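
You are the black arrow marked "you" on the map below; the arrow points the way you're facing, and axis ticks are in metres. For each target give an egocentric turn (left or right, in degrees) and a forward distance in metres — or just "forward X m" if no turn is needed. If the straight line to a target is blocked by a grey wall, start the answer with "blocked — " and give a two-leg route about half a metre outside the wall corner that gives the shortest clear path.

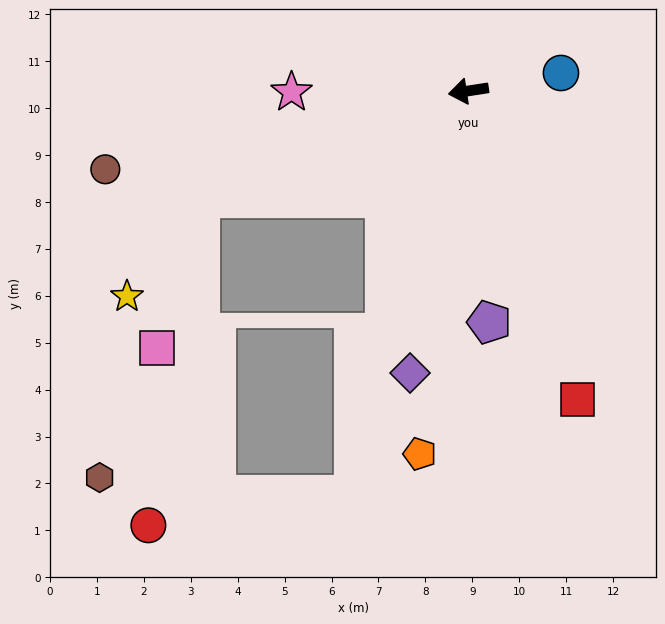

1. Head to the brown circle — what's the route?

turn left 3°, forward 7.9 m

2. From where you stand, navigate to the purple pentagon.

turn left 86°, forward 4.9 m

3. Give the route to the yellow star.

blocked — turn left 13°, forward 6.1 m, then turn left 32°, forward 2.6 m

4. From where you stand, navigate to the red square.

turn left 101°, forward 7.0 m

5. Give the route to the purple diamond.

turn left 70°, forward 6.1 m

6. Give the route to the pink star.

turn right 8°, forward 3.8 m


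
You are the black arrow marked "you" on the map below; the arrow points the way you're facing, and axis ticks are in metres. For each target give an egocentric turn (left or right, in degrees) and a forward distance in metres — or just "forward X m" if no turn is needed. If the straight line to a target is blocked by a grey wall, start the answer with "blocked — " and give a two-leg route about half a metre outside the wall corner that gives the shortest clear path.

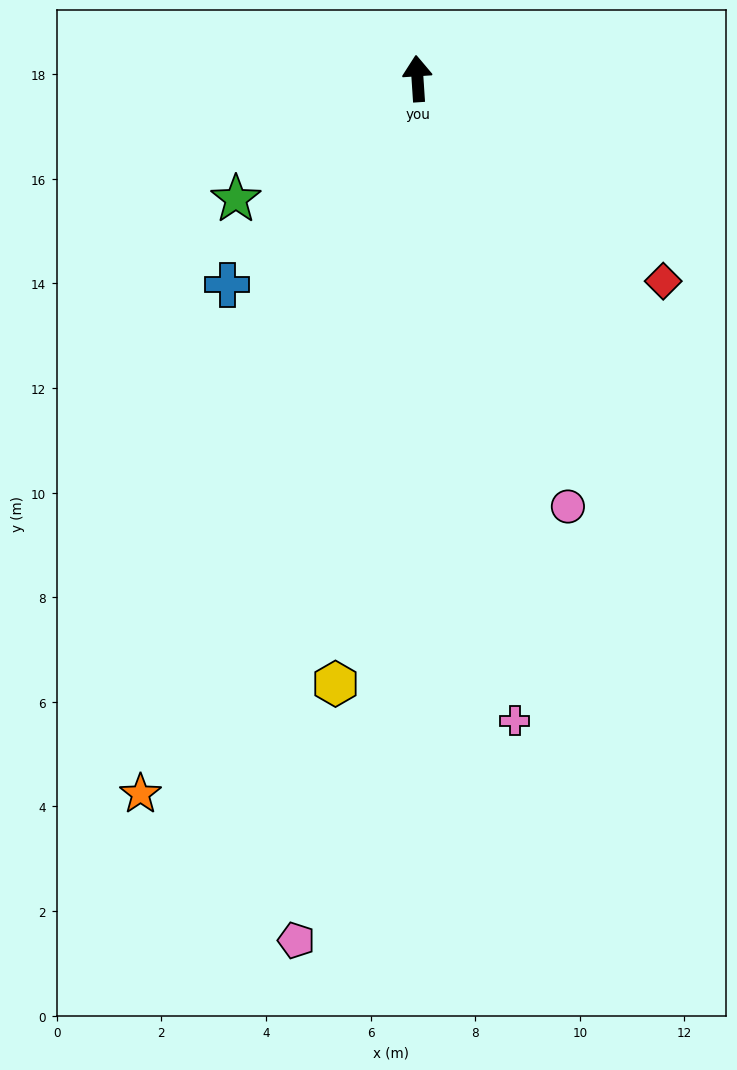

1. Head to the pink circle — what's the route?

turn right 164°, forward 8.7 m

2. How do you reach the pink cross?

turn right 175°, forward 12.4 m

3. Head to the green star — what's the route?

turn left 120°, forward 4.2 m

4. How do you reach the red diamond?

turn right 133°, forward 6.1 m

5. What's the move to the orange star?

turn left 155°, forward 14.7 m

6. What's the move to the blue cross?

turn left 133°, forward 5.4 m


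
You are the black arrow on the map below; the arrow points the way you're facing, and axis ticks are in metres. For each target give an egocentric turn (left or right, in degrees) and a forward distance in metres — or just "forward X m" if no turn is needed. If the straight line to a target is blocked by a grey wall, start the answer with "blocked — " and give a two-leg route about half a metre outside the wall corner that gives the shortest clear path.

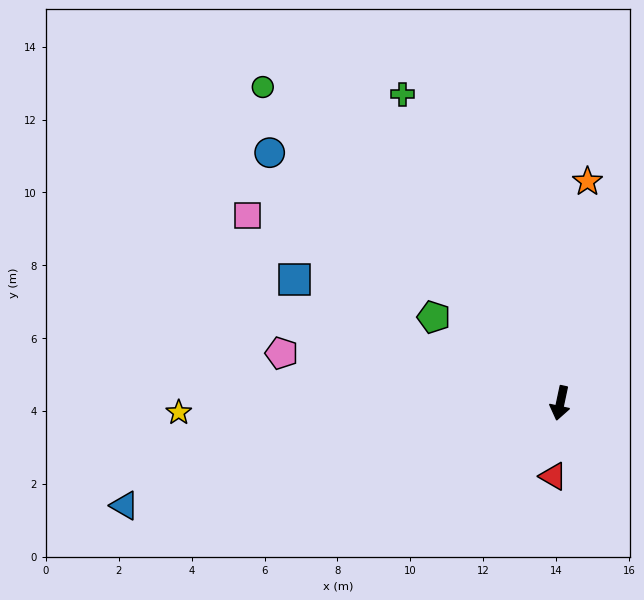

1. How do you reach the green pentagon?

turn right 112°, forward 4.2 m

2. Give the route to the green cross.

turn right 141°, forward 9.5 m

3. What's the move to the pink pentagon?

turn right 88°, forward 7.8 m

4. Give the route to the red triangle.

turn left 6°, forward 2.0 m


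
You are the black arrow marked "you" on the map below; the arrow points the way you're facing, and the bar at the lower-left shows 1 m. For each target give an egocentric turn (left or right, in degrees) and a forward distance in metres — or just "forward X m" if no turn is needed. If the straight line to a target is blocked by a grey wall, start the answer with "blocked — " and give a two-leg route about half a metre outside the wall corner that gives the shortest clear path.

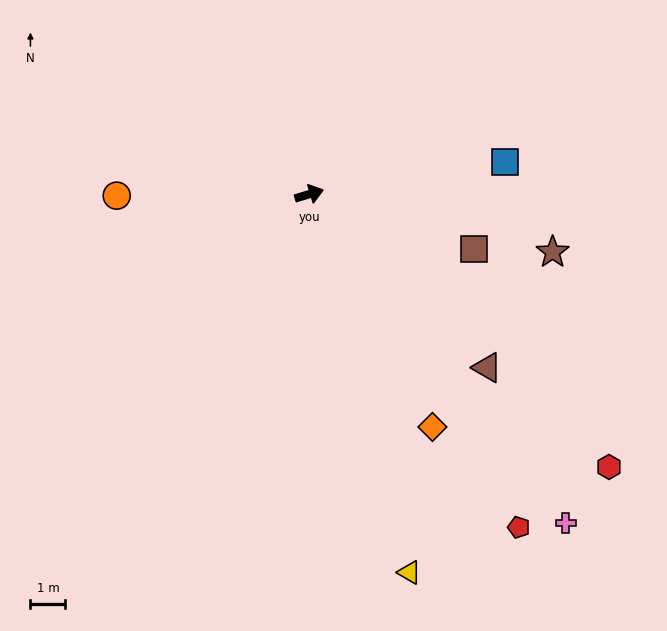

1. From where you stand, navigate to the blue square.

turn right 7°, forward 5.7 m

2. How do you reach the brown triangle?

turn right 61°, forward 7.1 m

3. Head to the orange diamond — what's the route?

turn right 79°, forward 7.5 m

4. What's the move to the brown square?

turn right 35°, forward 5.0 m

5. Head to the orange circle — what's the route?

turn left 164°, forward 5.5 m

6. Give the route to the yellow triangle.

turn right 92°, forward 11.2 m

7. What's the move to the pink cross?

turn right 69°, forward 11.9 m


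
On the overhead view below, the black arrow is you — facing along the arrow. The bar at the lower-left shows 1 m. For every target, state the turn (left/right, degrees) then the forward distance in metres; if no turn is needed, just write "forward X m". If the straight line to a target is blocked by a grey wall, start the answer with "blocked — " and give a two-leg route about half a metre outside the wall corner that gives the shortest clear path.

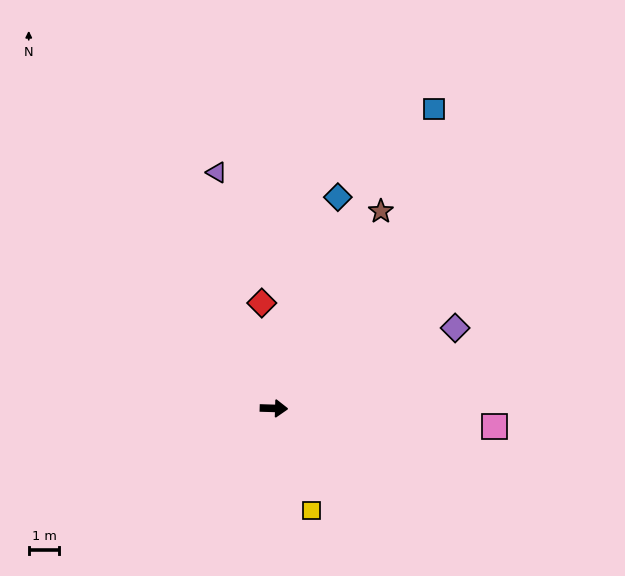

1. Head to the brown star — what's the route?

turn left 63°, forward 7.3 m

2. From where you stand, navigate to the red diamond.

turn left 98°, forward 3.5 m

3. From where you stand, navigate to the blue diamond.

turn left 75°, forward 7.2 m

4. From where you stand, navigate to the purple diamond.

turn left 26°, forward 6.5 m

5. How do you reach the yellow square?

turn right 68°, forward 3.5 m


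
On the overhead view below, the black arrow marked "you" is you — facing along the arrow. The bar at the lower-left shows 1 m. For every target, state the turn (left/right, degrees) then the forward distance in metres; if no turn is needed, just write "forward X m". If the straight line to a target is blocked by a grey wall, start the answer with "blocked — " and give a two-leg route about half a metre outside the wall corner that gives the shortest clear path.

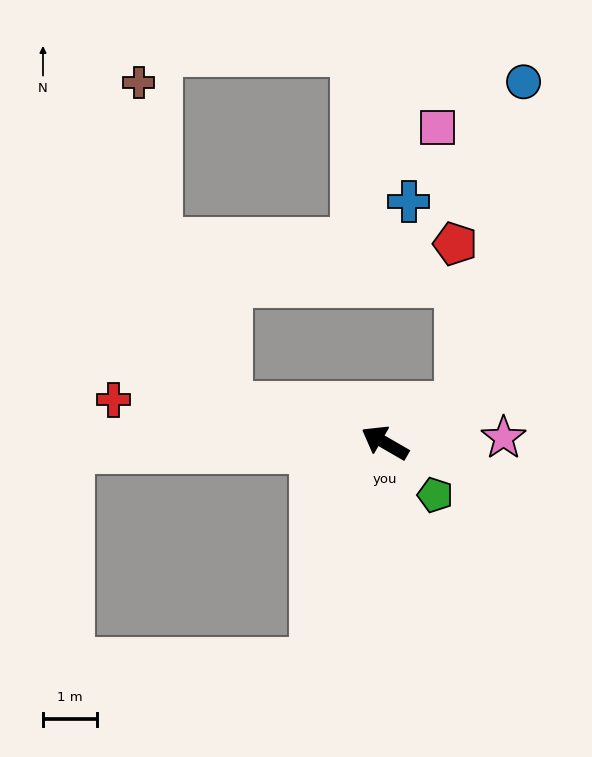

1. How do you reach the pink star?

turn right 148°, forward 2.2 m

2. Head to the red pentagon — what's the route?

blocked — turn right 122°, forward 1.5 m, then turn left 63°, forward 3.0 m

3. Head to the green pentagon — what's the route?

turn left 164°, forward 1.3 m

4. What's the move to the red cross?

turn left 21°, forward 5.1 m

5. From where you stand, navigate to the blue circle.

blocked — turn right 122°, forward 1.5 m, then turn left 50°, forward 6.1 m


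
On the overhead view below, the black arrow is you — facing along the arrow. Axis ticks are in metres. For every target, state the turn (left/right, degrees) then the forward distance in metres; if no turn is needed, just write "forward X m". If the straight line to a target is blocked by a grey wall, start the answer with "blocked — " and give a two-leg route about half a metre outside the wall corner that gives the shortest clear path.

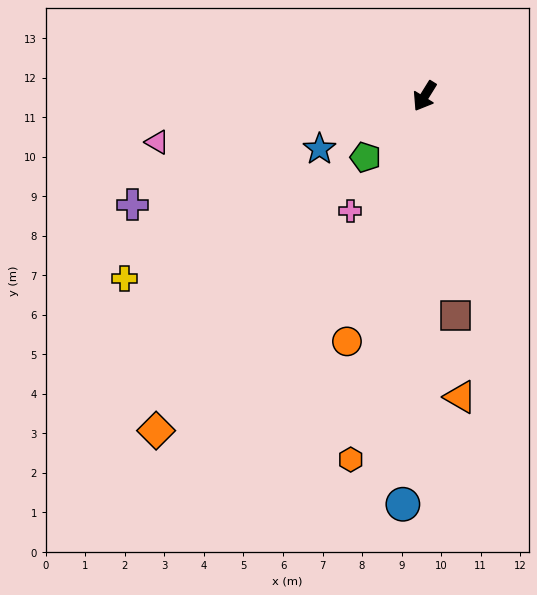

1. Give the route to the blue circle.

turn left 29°, forward 10.3 m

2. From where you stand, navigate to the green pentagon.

turn right 12°, forward 2.2 m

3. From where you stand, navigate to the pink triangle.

turn right 48°, forward 6.9 m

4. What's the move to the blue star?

turn right 31°, forward 3.0 m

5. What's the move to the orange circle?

turn left 14°, forward 6.5 m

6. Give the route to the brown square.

turn left 40°, forward 5.6 m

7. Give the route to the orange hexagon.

turn left 20°, forward 9.4 m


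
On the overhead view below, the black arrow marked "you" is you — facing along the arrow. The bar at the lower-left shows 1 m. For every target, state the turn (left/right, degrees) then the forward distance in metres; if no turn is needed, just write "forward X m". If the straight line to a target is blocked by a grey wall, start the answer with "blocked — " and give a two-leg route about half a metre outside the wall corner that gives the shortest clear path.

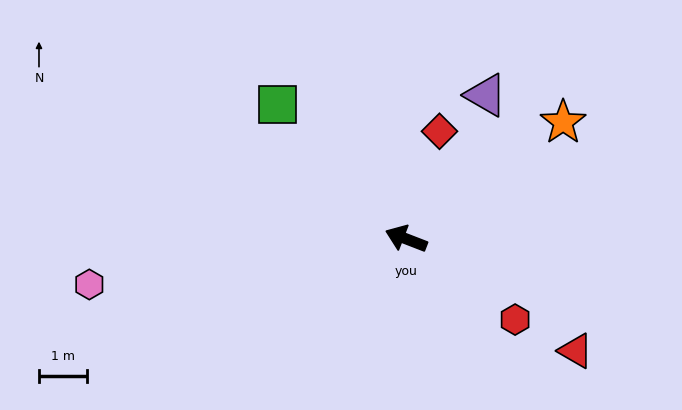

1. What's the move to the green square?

turn right 25°, forward 3.9 m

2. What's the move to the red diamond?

turn right 86°, forward 2.3 m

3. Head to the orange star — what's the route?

turn right 122°, forward 4.0 m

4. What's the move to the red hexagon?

turn left 165°, forward 2.8 m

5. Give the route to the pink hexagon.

turn left 29°, forward 6.6 m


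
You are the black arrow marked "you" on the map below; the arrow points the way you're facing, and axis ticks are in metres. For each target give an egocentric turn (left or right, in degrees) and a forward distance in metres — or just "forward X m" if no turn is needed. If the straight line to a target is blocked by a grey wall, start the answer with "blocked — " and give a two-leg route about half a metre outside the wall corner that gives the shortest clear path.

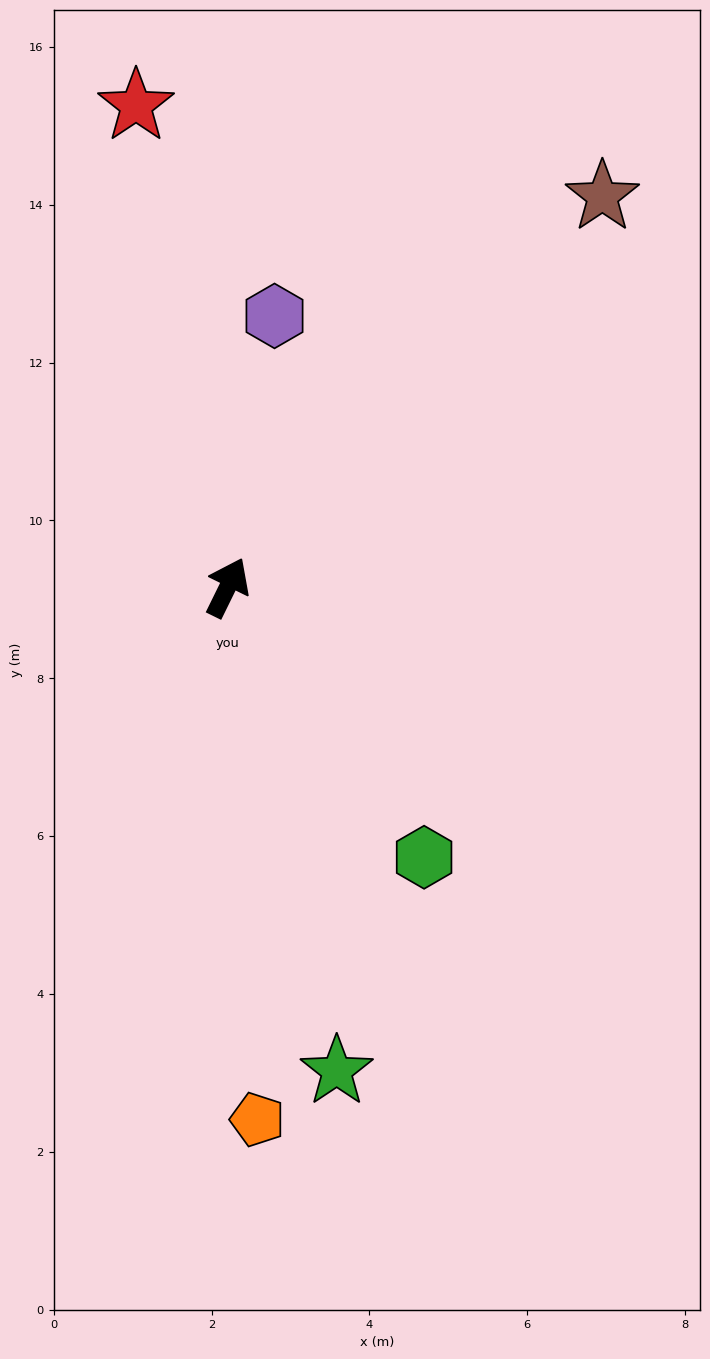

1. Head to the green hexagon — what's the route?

turn right 118°, forward 4.2 m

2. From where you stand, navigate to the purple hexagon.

turn left 16°, forward 3.5 m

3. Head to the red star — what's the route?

turn left 37°, forward 6.2 m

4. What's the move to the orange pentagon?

turn right 151°, forward 6.8 m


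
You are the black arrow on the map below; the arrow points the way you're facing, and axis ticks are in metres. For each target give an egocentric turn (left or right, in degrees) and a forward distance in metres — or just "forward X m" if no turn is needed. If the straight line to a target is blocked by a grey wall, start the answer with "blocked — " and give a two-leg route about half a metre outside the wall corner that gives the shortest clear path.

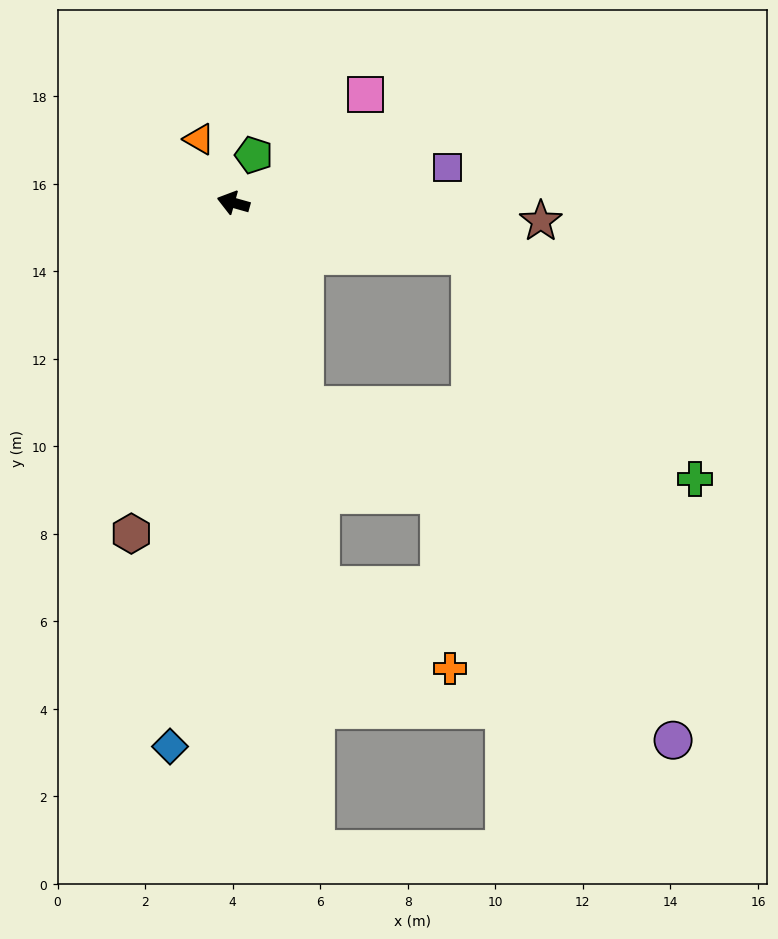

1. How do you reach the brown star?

turn right 168°, forward 7.0 m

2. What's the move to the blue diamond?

turn left 99°, forward 12.5 m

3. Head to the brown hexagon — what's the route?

turn left 89°, forward 7.9 m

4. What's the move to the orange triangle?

turn right 46°, forward 1.7 m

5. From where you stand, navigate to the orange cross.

blocked — turn left 119°, forward 9.0 m, then turn left 44°, forward 3.5 m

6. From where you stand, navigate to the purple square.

turn right 155°, forward 5.0 m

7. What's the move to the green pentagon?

turn right 97°, forward 1.2 m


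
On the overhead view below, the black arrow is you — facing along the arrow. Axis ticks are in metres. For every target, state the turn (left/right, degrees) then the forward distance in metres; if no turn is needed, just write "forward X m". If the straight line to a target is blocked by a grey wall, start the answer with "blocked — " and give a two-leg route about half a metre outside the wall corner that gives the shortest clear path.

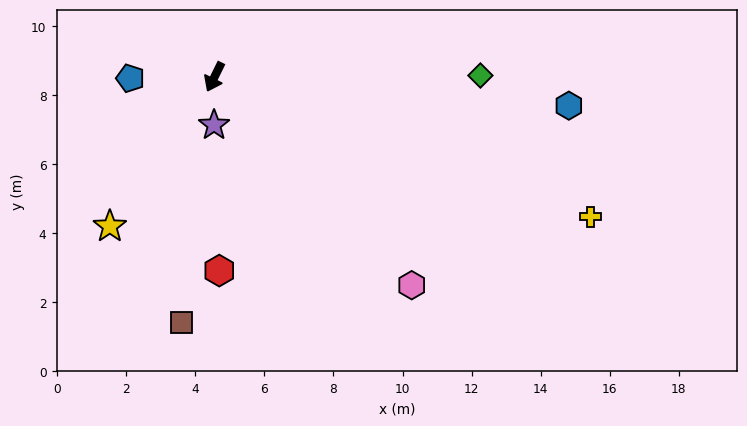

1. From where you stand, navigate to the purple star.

turn left 26°, forward 1.4 m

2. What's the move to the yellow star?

turn right 9°, forward 5.3 m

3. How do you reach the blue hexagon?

turn left 112°, forward 10.3 m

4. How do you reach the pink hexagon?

turn left 70°, forward 8.3 m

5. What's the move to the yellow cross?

turn left 96°, forward 11.6 m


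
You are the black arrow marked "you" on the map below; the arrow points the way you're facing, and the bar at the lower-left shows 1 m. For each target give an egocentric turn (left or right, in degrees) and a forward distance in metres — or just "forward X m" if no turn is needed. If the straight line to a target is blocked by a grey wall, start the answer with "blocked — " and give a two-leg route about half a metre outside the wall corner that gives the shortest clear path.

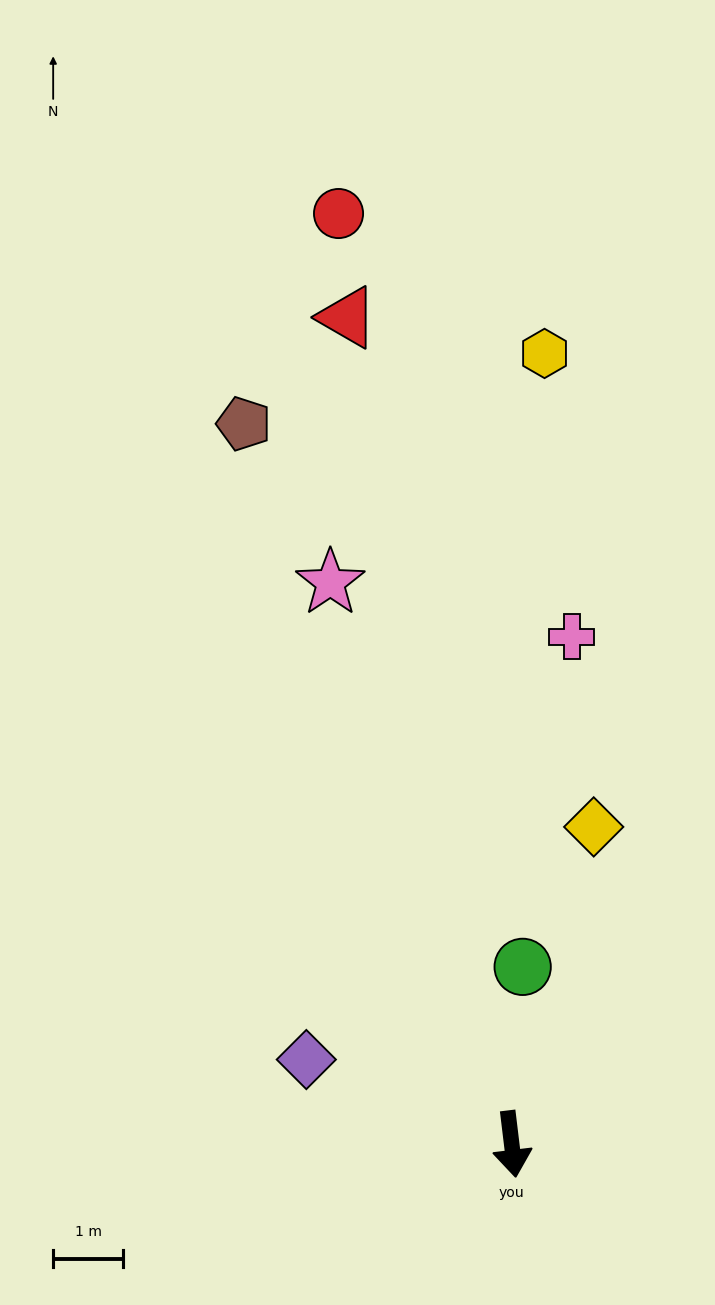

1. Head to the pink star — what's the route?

turn right 169°, forward 8.4 m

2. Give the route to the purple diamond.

turn right 119°, forward 3.2 m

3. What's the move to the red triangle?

turn right 176°, forward 12.0 m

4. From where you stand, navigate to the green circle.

turn left 170°, forward 2.5 m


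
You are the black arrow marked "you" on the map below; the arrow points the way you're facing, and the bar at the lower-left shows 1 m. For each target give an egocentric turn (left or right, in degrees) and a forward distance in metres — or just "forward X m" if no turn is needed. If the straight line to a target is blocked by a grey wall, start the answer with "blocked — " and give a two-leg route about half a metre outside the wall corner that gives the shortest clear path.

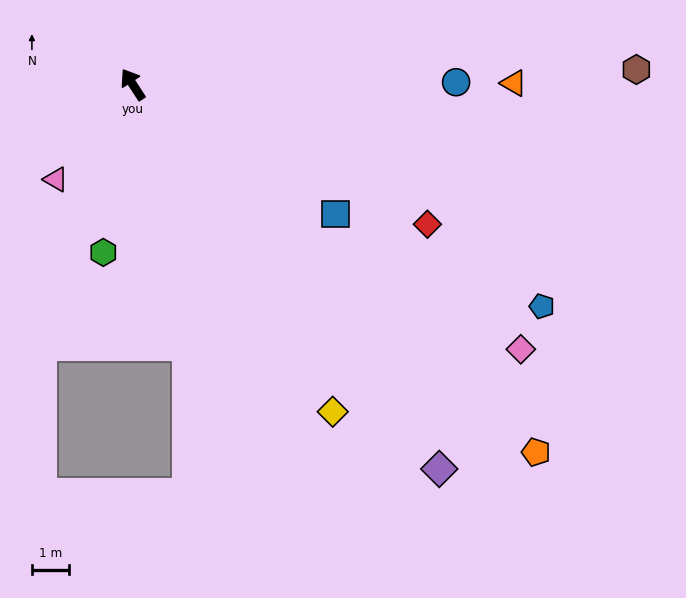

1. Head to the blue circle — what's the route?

turn right 123°, forward 8.7 m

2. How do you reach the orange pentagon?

turn right 165°, forward 14.6 m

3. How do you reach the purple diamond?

turn right 174°, forward 13.2 m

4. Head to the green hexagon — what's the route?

turn left 137°, forward 4.6 m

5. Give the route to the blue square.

turn right 156°, forward 6.5 m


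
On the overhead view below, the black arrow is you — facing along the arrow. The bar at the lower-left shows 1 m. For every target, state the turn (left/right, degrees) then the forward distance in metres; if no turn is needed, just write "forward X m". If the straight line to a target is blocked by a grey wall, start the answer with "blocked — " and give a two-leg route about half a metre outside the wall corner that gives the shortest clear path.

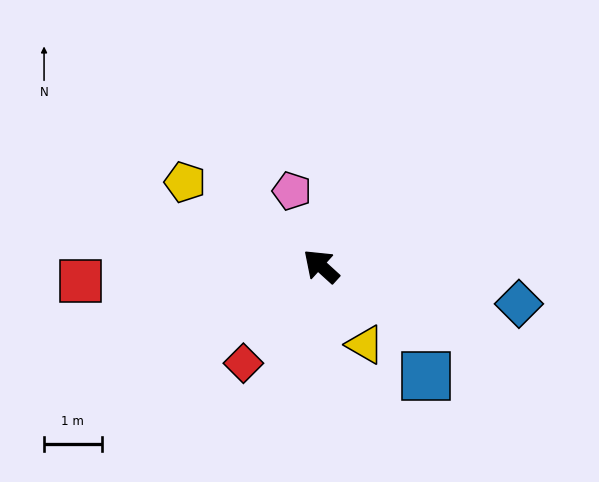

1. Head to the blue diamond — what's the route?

turn right 149°, forward 3.5 m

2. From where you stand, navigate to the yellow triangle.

turn left 162°, forward 1.6 m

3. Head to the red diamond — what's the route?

turn left 94°, forward 2.2 m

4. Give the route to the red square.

turn left 46°, forward 4.2 m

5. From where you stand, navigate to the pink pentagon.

turn right 27°, forward 1.4 m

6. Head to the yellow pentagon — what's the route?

turn left 11°, forward 2.8 m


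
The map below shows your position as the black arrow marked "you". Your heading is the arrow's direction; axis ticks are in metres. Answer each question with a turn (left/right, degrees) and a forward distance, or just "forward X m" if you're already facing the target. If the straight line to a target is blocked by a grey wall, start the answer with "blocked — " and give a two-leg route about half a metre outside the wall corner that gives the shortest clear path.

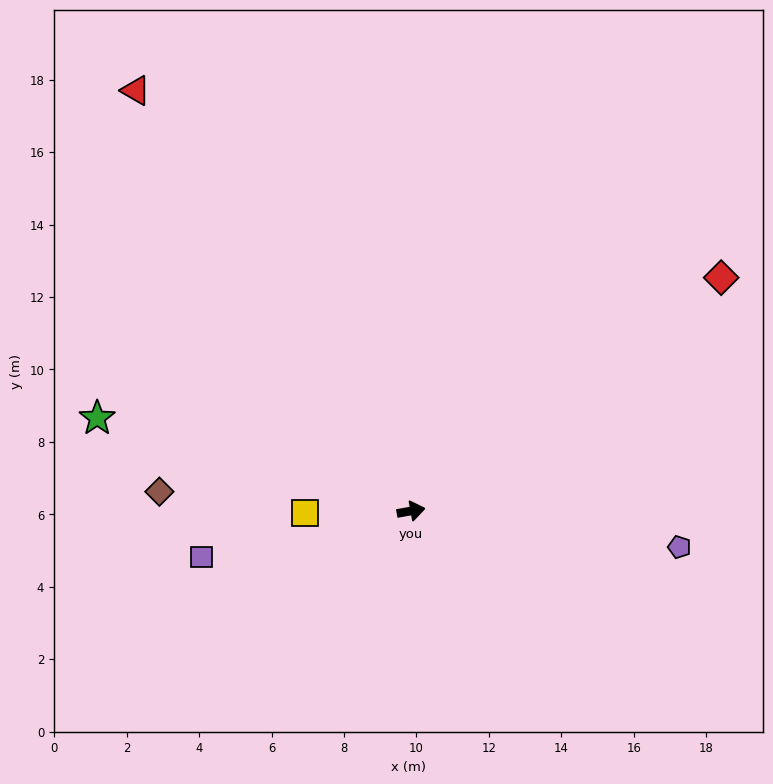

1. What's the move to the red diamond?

turn left 27°, forward 10.7 m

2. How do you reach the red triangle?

turn left 113°, forward 13.9 m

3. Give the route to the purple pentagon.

turn right 18°, forward 7.5 m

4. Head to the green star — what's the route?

turn left 153°, forward 9.0 m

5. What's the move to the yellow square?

turn left 171°, forward 2.9 m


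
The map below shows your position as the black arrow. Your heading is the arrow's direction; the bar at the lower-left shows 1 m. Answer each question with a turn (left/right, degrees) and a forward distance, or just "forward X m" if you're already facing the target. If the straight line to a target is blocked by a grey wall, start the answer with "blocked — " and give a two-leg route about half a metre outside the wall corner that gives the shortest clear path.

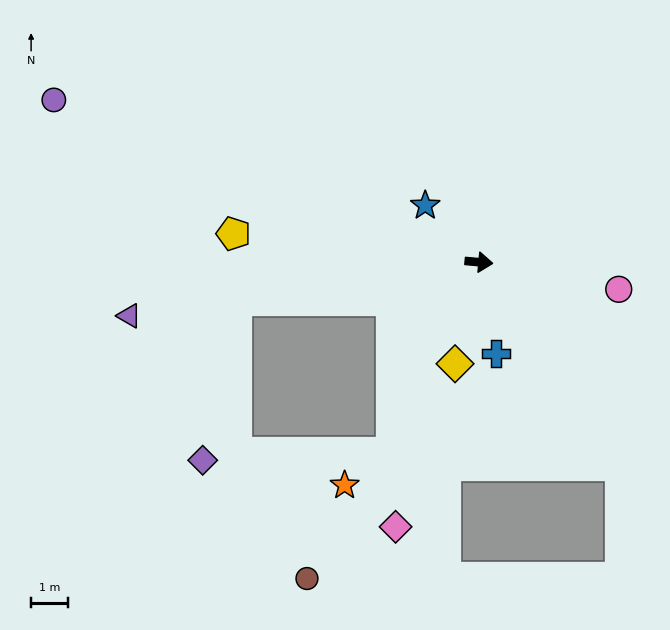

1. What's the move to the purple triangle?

turn right 166°, forward 9.6 m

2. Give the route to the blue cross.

turn right 74°, forward 2.5 m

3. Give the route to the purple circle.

turn left 164°, forward 12.3 m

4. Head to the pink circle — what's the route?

turn right 6°, forward 3.8 m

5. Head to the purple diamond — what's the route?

blocked — turn right 166°, forward 6.6 m, then turn left 69°, forward 4.4 m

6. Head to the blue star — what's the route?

turn left 139°, forward 2.1 m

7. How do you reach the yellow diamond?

turn right 98°, forward 2.8 m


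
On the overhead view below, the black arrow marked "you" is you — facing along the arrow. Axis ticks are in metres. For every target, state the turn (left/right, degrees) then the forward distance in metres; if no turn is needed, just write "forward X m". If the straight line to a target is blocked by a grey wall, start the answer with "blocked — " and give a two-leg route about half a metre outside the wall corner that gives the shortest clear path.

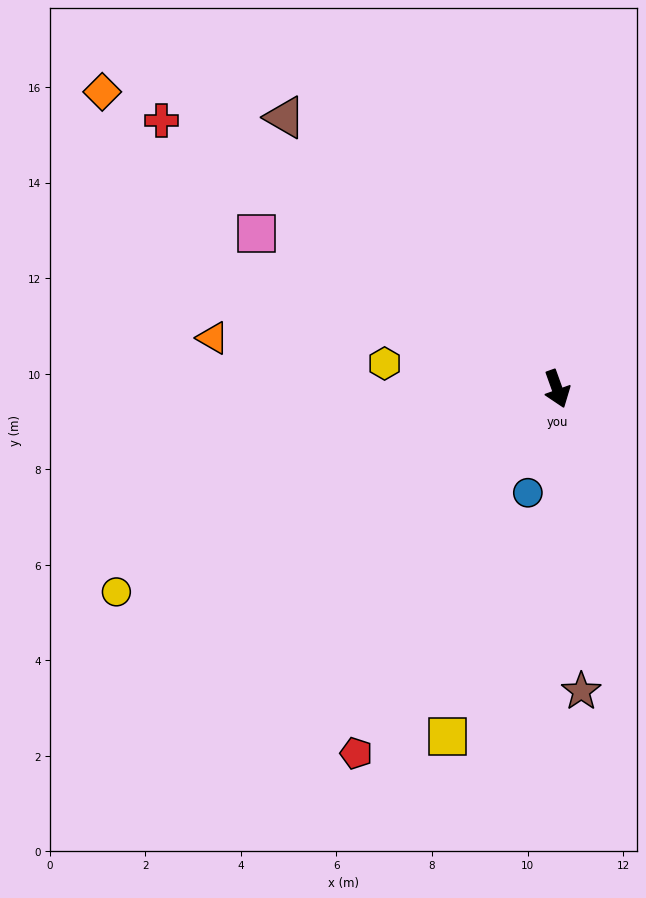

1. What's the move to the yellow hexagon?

turn right 118°, forward 3.6 m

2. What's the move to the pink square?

turn right 137°, forward 7.1 m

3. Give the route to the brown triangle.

turn right 155°, forward 8.0 m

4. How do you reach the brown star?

turn right 15°, forward 6.3 m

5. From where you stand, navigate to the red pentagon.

turn right 49°, forward 8.7 m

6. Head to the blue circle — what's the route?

turn right 35°, forward 2.3 m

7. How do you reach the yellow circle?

turn right 85°, forward 10.2 m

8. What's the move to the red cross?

turn right 144°, forward 10.0 m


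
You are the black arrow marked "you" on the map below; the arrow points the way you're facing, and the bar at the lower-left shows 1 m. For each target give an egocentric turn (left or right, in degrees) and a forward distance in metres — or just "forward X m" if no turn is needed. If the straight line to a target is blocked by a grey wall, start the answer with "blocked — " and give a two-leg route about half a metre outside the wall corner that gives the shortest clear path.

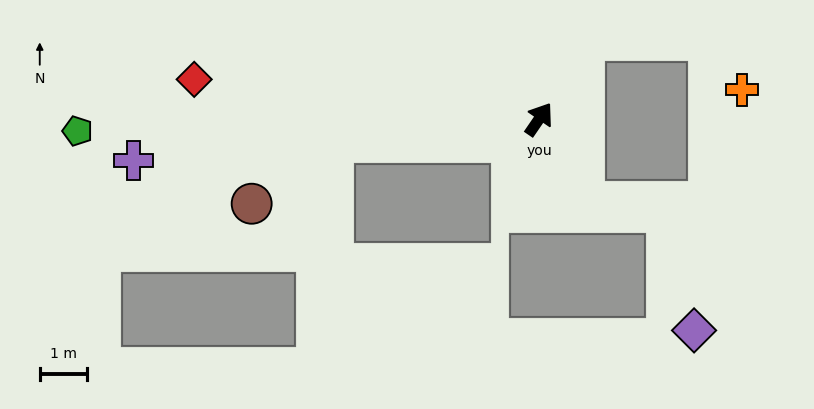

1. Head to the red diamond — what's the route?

turn left 118°, forward 7.3 m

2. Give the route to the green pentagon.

turn left 126°, forward 9.7 m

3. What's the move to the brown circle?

blocked — turn left 131°, forward 4.3 m, then turn left 30°, forward 2.1 m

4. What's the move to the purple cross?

turn left 130°, forward 8.6 m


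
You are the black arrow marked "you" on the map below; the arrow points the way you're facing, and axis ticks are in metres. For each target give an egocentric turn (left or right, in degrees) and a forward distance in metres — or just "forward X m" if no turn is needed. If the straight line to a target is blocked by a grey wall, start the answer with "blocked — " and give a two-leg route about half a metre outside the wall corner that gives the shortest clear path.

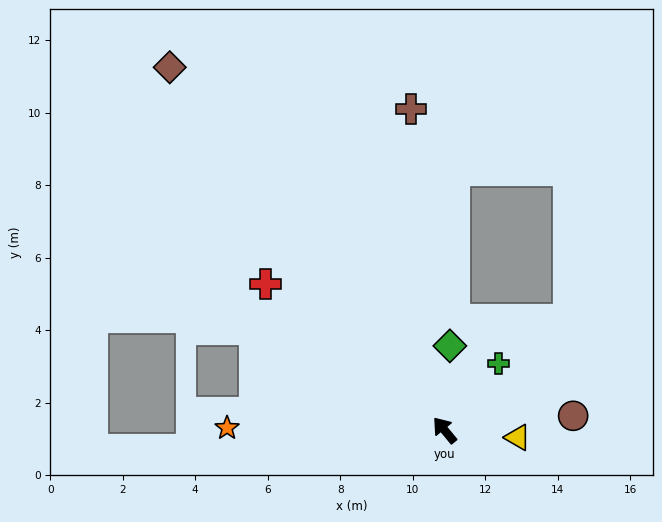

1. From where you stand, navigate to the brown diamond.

turn right 2°, forward 12.6 m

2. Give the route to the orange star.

turn left 50°, forward 6.0 m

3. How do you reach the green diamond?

turn right 43°, forward 2.3 m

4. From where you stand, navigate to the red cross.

turn left 11°, forward 6.4 m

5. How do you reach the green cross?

turn right 79°, forward 2.4 m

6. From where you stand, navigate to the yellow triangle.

turn right 135°, forward 2.0 m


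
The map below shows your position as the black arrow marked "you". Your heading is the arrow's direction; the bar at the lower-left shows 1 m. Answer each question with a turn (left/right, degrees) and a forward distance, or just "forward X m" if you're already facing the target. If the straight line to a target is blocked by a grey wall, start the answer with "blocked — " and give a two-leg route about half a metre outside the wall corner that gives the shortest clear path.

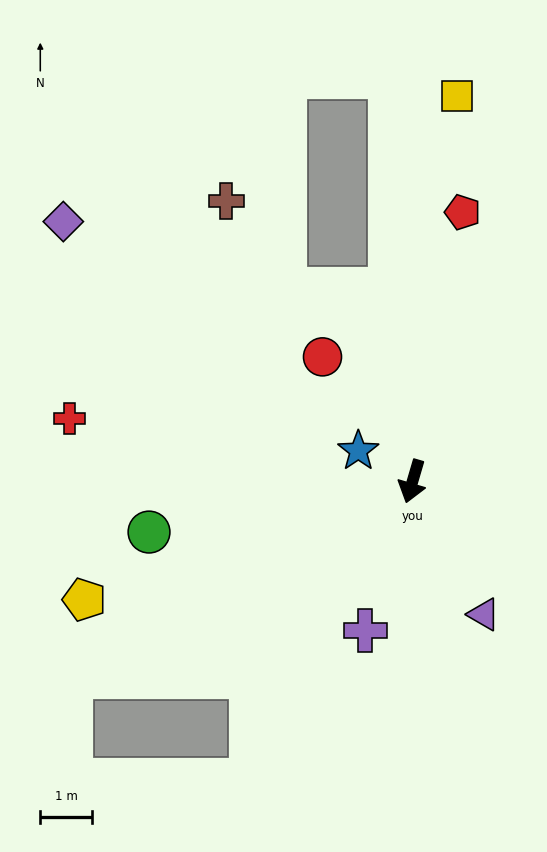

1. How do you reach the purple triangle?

turn left 45°, forward 2.9 m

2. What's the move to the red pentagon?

turn right 174°, forward 5.3 m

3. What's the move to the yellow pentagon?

turn right 54°, forward 6.8 m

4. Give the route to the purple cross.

forward 3.0 m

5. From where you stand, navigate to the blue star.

turn right 103°, forward 1.2 m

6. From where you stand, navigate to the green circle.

turn right 63°, forward 5.2 m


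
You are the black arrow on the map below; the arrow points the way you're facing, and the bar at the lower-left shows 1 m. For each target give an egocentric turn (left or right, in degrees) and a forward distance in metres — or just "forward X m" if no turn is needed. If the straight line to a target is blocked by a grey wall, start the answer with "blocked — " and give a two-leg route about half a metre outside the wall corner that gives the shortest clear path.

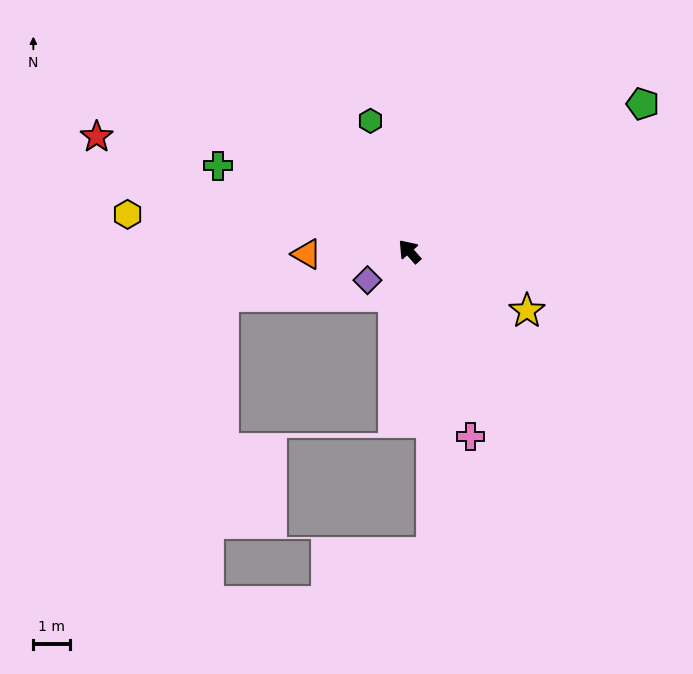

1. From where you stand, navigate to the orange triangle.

turn left 50°, forward 2.8 m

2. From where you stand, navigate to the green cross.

turn left 24°, forward 5.7 m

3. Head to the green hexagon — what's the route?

turn right 25°, forward 3.7 m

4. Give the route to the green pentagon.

turn right 99°, forward 7.5 m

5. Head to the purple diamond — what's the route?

turn left 83°, forward 1.4 m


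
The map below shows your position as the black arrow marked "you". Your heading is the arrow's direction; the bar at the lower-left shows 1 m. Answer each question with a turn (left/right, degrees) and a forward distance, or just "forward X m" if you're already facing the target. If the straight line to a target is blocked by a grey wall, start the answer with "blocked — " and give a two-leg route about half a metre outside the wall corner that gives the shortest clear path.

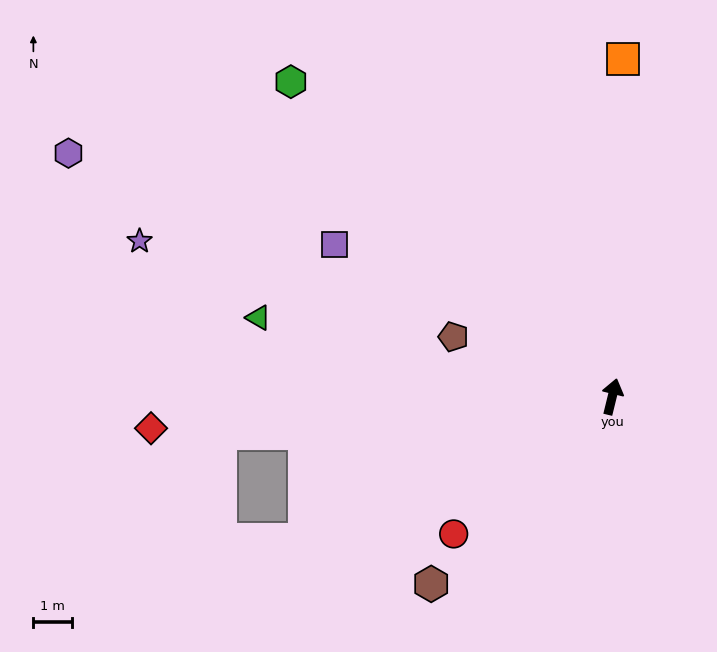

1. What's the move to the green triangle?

turn left 91°, forward 9.4 m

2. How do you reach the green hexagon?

turn left 59°, forward 11.7 m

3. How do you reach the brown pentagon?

turn left 83°, forward 4.4 m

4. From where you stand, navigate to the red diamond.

turn left 108°, forward 12.0 m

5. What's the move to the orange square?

turn left 12°, forward 8.8 m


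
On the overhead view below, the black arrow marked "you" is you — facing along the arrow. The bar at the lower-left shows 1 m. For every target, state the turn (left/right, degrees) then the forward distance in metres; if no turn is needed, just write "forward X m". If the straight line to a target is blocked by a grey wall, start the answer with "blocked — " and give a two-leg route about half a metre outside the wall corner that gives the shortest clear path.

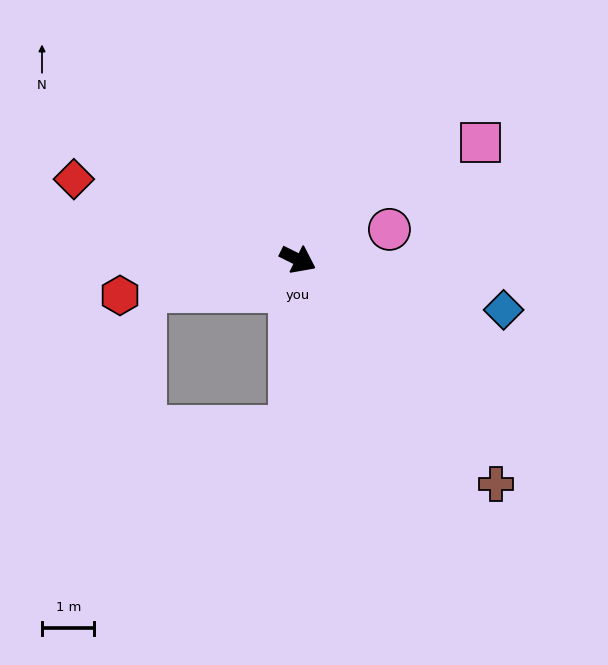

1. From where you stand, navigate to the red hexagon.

turn right 142°, forward 3.5 m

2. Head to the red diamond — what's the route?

turn right 173°, forward 4.5 m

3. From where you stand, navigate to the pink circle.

turn left 45°, forward 1.8 m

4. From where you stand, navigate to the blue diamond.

turn left 13°, forward 4.0 m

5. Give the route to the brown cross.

turn right 22°, forward 5.7 m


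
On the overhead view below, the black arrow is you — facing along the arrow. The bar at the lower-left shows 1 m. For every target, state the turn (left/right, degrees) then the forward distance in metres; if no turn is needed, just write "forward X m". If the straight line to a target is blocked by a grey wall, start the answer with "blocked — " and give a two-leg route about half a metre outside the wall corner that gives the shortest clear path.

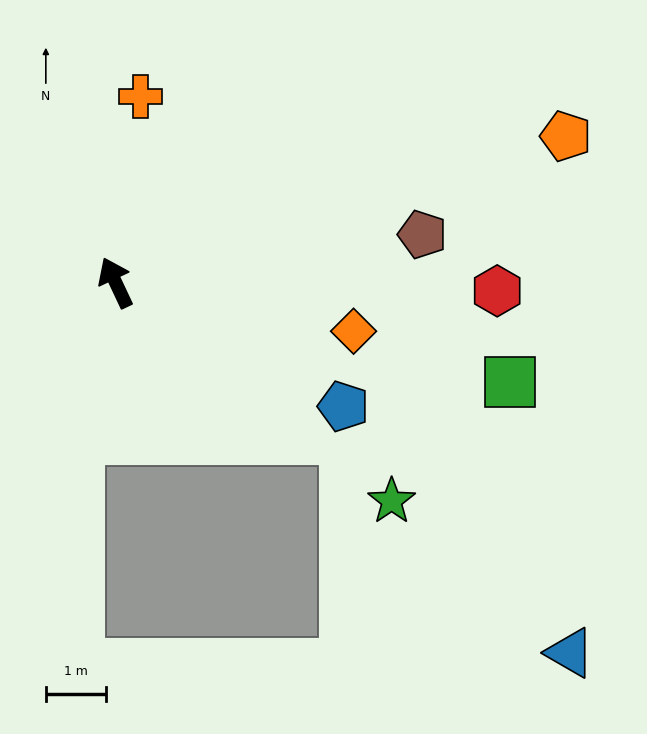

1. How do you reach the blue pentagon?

turn right 144°, forward 4.3 m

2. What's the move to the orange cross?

turn right 33°, forward 3.1 m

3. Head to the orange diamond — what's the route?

turn right 127°, forward 4.1 m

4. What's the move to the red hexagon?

turn right 116°, forward 6.4 m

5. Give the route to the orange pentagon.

turn right 97°, forward 7.9 m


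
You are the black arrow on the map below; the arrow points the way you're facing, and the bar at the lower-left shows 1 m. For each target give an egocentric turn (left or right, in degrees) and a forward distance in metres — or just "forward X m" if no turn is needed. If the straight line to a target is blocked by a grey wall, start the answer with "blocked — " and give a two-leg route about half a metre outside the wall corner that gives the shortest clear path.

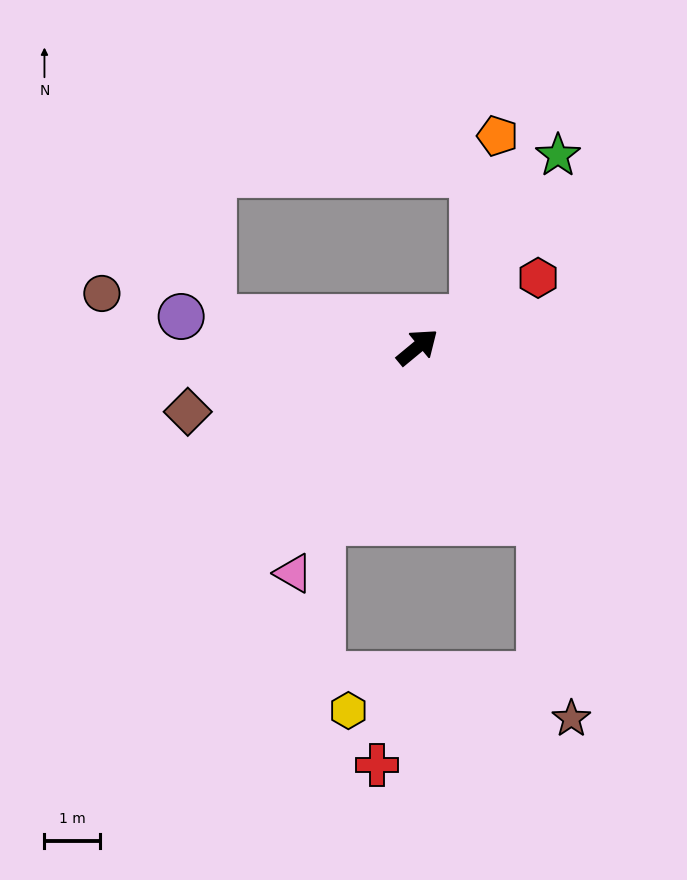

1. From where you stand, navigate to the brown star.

blocked — turn right 95°, forward 3.8 m, then turn right 26°, forward 3.6 m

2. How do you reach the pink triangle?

turn right 158°, forward 4.6 m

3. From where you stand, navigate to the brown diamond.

turn left 156°, forward 4.3 m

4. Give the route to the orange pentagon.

blocked — turn right 12°, forward 1.1 m, then turn left 55°, forward 3.3 m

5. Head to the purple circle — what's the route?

turn left 133°, forward 4.3 m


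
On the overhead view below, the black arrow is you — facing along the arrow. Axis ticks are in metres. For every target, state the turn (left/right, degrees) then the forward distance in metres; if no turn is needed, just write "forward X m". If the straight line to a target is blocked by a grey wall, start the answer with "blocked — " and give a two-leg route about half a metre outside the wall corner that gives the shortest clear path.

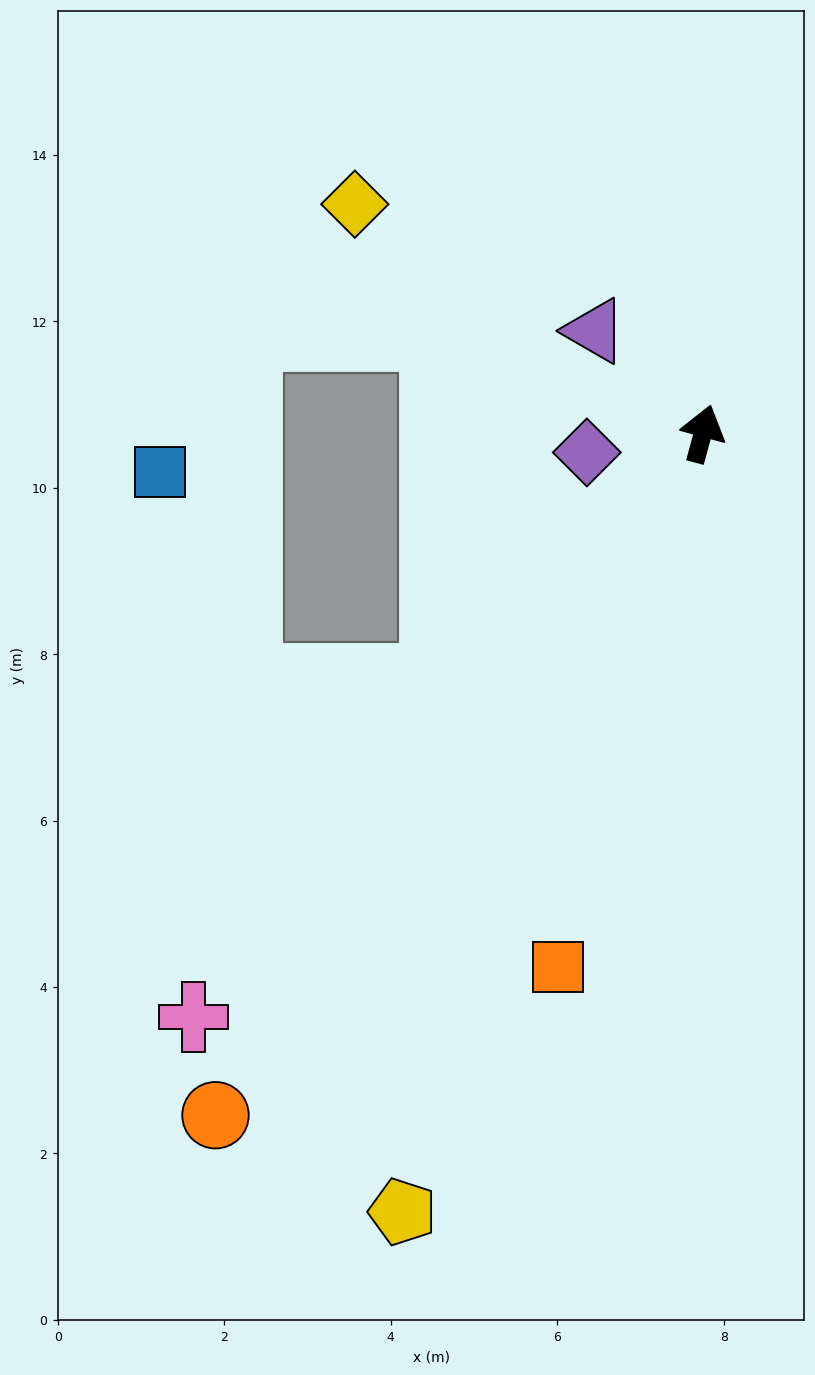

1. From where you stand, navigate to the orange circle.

turn left 160°, forward 10.1 m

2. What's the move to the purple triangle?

turn left 62°, forward 1.8 m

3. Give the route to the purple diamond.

turn left 114°, forward 1.4 m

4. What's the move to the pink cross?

turn left 154°, forward 9.3 m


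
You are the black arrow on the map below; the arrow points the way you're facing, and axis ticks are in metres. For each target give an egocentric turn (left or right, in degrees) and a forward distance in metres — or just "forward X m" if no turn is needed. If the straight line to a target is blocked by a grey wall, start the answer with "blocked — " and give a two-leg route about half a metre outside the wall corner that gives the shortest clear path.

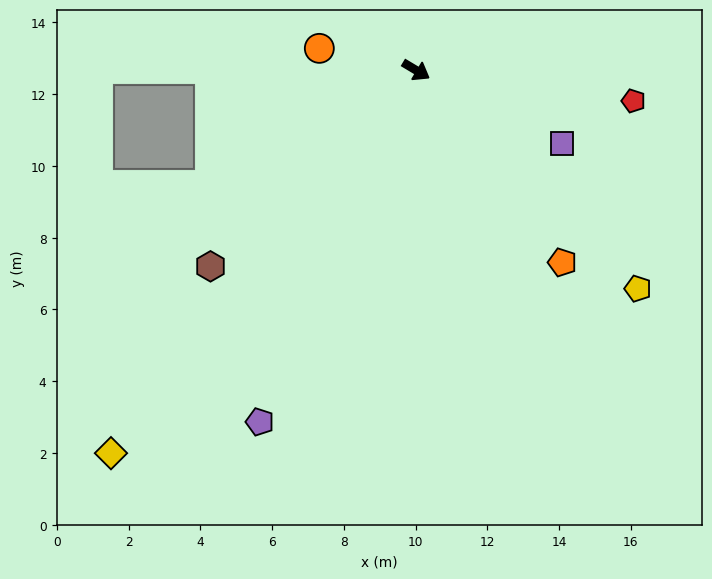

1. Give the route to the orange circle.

turn right 162°, forward 2.8 m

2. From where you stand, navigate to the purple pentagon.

turn right 83°, forward 10.7 m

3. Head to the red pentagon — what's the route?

turn left 23°, forward 6.1 m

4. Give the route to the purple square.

turn left 4°, forward 4.6 m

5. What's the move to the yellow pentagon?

turn right 14°, forward 8.7 m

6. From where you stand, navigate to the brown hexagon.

turn right 106°, forward 7.9 m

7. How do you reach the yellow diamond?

turn right 98°, forward 13.7 m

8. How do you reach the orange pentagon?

turn right 22°, forward 6.7 m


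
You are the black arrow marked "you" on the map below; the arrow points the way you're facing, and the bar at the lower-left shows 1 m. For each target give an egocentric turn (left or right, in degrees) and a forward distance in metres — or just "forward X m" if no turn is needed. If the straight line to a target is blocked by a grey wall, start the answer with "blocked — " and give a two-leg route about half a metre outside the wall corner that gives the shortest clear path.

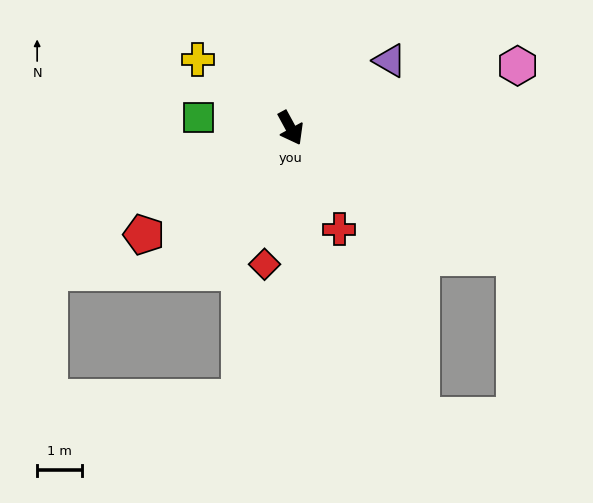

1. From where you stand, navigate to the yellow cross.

turn right 155°, forward 2.6 m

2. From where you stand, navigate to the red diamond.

turn right 39°, forward 3.1 m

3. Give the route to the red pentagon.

turn right 83°, forward 4.0 m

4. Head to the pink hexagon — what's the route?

turn left 77°, forward 5.3 m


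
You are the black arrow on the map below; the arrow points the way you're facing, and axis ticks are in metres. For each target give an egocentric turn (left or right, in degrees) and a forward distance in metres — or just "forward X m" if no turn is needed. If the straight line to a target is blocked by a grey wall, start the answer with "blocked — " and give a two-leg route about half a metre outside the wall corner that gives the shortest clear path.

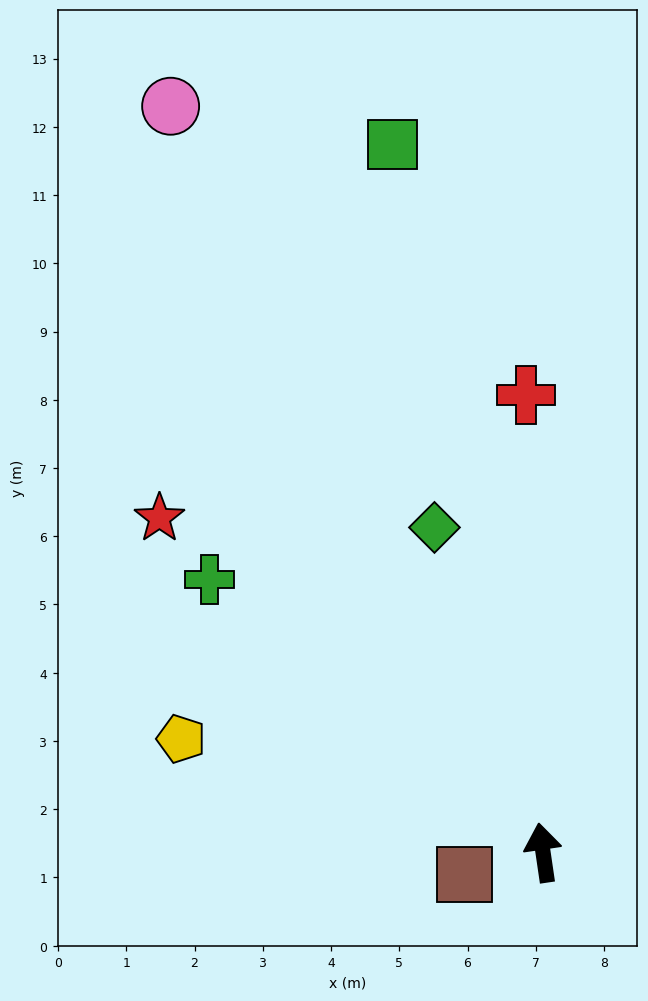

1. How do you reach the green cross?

turn left 42°, forward 6.3 m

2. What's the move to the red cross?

turn right 6°, forward 6.7 m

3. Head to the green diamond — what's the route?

turn left 10°, forward 5.0 m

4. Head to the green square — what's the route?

turn left 4°, forward 10.6 m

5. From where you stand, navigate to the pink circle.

turn left 18°, forward 12.2 m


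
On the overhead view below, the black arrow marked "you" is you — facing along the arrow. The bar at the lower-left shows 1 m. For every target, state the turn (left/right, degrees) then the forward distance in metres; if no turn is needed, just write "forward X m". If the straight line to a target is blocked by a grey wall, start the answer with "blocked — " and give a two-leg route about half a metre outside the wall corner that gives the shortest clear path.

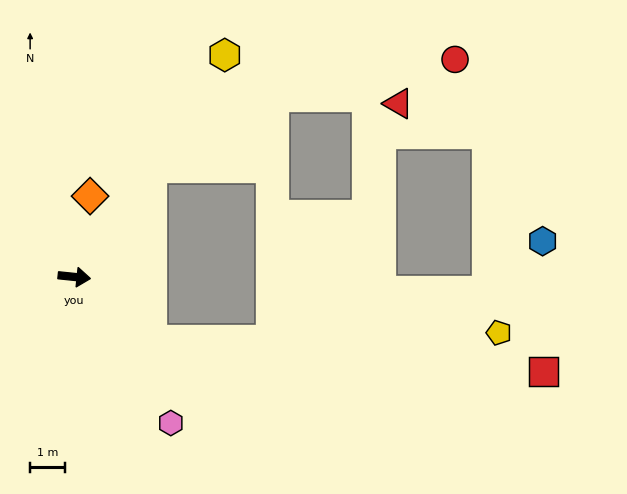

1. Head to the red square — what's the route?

blocked — turn right 33°, forward 2.8 m, then turn left 34°, forward 11.1 m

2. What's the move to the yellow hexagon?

turn left 62°, forward 7.6 m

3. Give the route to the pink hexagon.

turn right 51°, forward 5.0 m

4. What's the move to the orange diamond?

turn left 85°, forward 2.3 m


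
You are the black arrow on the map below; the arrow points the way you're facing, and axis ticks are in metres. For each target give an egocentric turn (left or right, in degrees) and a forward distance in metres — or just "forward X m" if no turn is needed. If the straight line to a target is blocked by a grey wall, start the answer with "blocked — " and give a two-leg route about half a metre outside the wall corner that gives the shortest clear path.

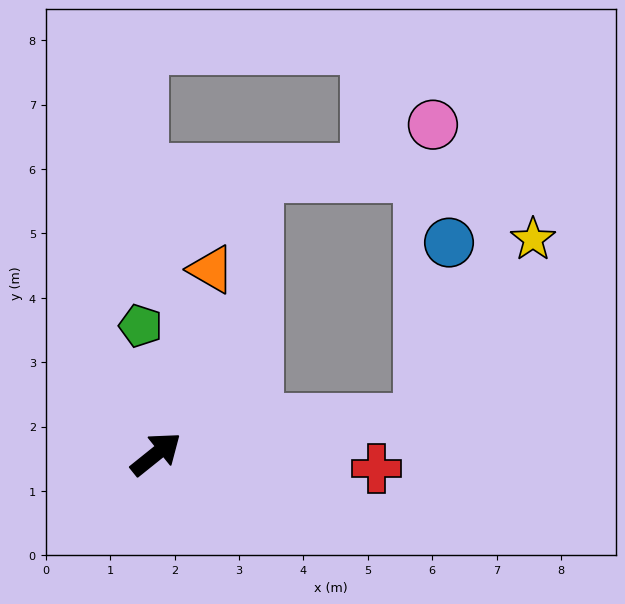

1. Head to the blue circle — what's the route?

blocked — turn right 32°, forward 4.1 m, then turn left 74°, forward 2.8 m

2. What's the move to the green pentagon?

turn left 58°, forward 2.0 m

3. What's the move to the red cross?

turn right 43°, forward 3.4 m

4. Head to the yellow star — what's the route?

blocked — turn right 32°, forward 4.1 m, then turn left 51°, forward 3.3 m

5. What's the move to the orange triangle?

turn left 35°, forward 3.0 m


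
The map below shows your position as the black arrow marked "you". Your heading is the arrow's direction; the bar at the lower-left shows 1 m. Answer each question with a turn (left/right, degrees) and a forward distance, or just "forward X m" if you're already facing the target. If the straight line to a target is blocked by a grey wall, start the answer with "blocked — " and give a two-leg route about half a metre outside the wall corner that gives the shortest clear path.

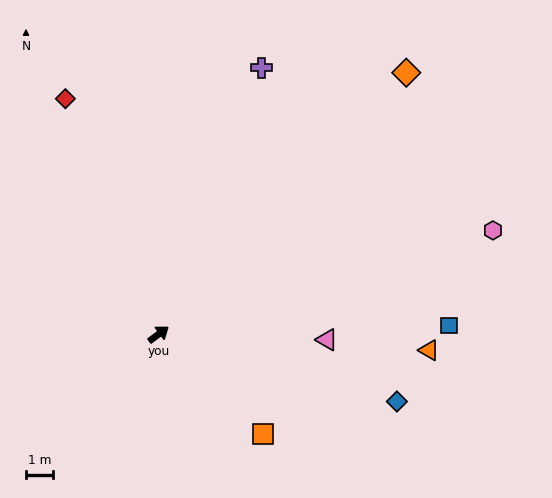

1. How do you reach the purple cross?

turn left 32°, forward 10.5 m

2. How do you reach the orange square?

turn right 81°, forward 5.3 m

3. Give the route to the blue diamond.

turn right 52°, forward 9.1 m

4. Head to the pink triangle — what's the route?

turn right 39°, forward 6.2 m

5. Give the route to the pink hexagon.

turn right 19°, forward 12.9 m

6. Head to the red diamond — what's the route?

turn left 75°, forward 9.3 m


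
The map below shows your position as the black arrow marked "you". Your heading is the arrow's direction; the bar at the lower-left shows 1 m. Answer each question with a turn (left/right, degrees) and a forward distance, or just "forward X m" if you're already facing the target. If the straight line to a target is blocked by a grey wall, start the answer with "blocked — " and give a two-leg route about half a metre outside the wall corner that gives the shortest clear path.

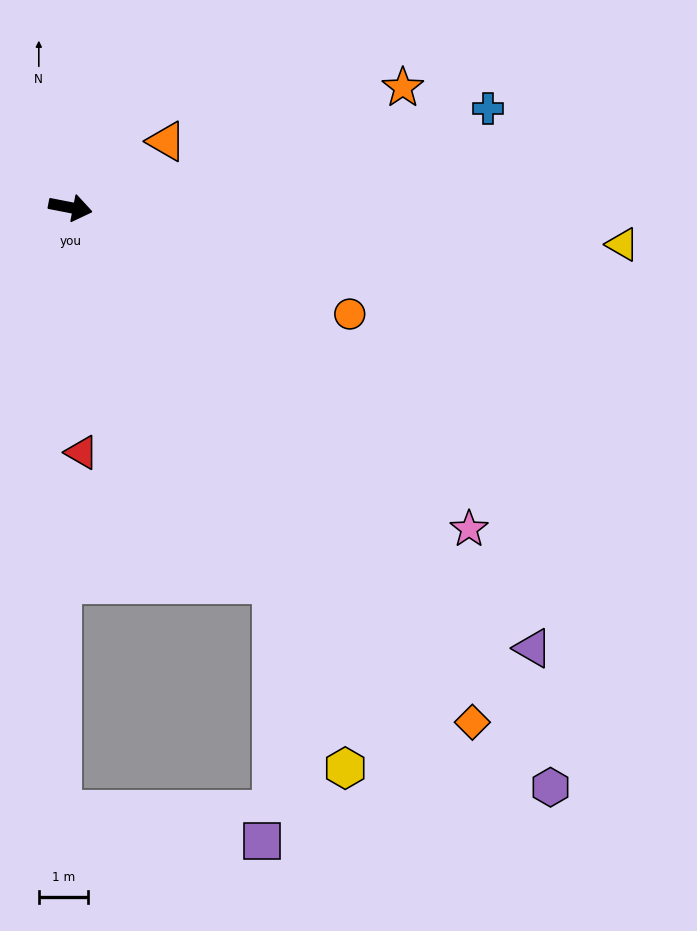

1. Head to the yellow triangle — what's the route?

turn left 7°, forward 11.4 m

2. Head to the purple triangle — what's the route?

turn right 33°, forward 13.1 m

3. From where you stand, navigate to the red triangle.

turn right 76°, forward 5.0 m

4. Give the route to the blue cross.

turn left 24°, forward 8.8 m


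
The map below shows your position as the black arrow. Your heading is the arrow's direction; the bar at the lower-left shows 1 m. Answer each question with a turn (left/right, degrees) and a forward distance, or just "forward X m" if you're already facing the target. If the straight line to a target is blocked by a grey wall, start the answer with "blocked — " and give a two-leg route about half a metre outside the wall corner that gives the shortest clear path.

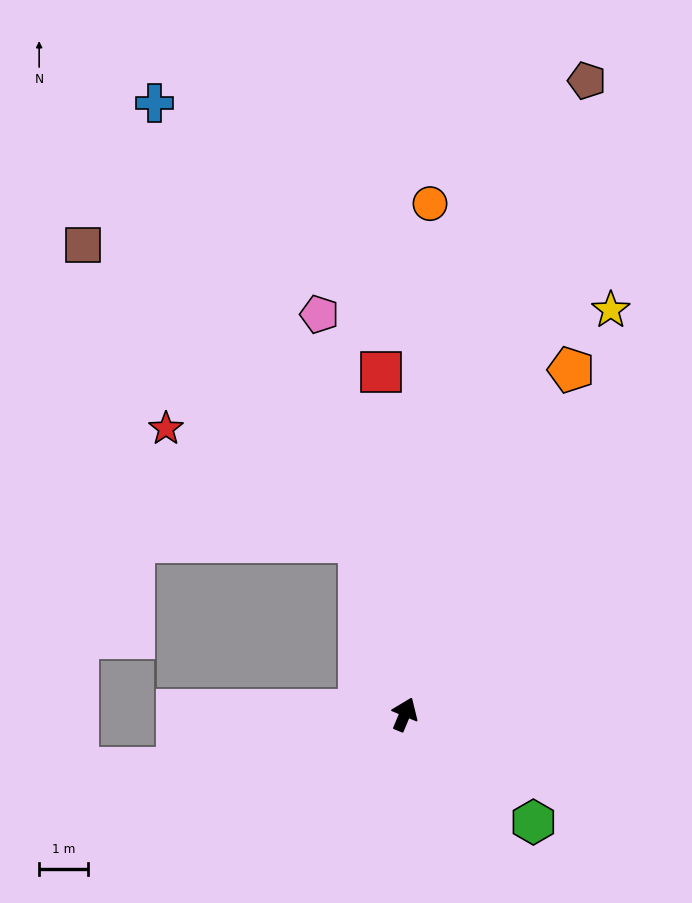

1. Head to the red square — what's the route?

turn left 27°, forward 7.0 m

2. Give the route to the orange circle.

turn left 20°, forward 10.4 m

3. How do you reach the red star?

blocked — turn left 38°, forward 3.6 m, then turn left 44°, forward 4.6 m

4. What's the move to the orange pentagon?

turn right 3°, forward 7.8 m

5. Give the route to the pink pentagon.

turn left 35°, forward 8.3 m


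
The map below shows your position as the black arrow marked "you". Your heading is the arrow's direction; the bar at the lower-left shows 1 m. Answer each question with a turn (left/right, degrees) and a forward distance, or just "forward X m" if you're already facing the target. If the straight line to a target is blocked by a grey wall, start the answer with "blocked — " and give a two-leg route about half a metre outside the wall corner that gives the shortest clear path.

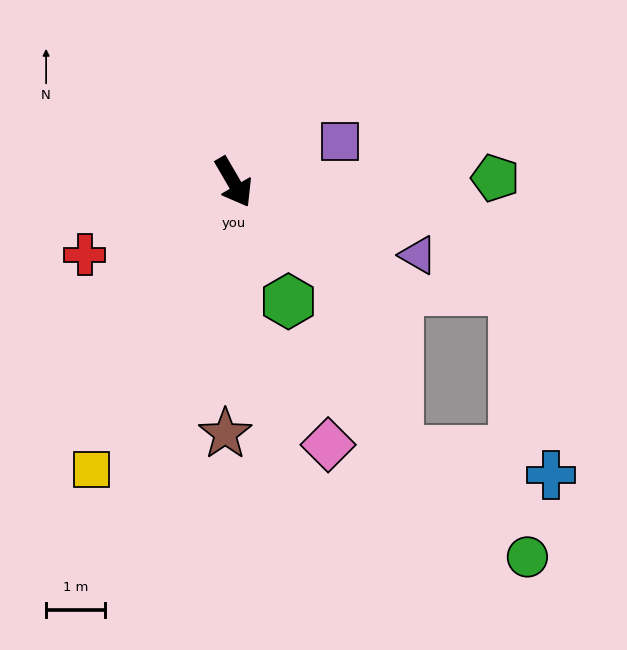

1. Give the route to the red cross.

turn right 94°, forward 2.8 m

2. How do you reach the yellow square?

turn right 56°, forward 5.4 m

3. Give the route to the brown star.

turn right 32°, forward 4.2 m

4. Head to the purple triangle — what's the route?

turn left 38°, forward 3.3 m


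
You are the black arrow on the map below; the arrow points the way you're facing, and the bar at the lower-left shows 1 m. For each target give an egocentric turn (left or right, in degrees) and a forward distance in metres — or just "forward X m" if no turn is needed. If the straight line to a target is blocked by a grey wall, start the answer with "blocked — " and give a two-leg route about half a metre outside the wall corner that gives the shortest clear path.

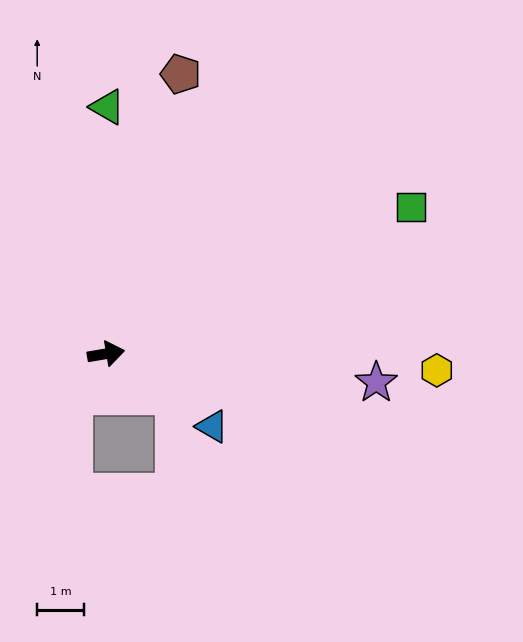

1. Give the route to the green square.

turn left 16°, forward 7.2 m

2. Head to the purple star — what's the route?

turn right 16°, forward 5.8 m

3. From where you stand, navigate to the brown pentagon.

turn left 65°, forward 6.2 m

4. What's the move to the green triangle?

turn left 80°, forward 5.2 m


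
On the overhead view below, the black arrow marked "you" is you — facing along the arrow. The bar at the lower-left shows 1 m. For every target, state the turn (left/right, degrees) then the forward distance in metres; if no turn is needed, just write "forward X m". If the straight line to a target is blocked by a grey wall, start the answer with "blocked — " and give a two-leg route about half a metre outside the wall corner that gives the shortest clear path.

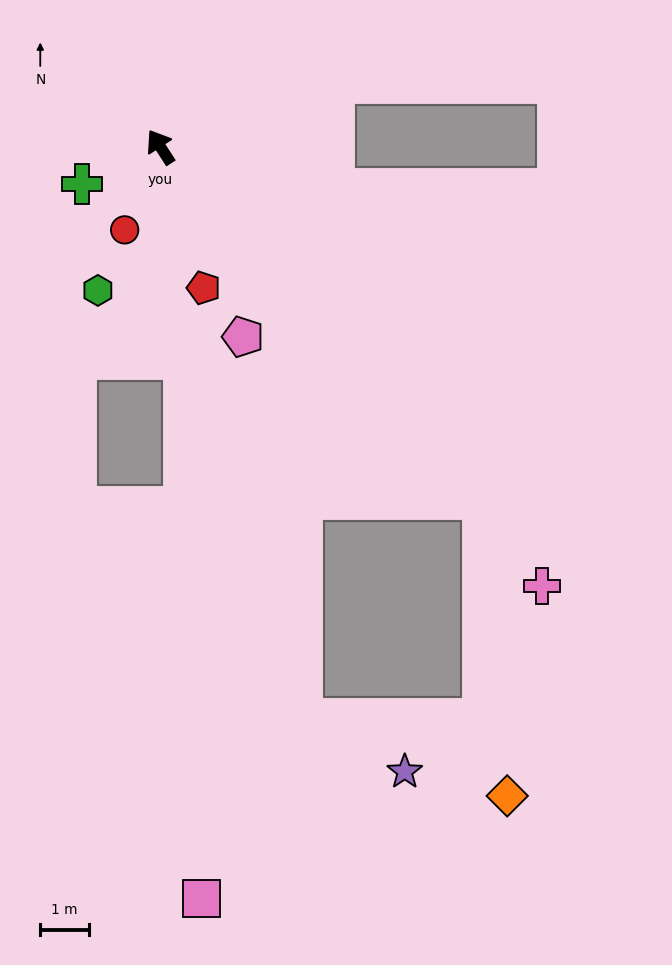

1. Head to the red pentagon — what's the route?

turn left 164°, forward 3.0 m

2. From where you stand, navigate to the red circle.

turn left 124°, forward 1.9 m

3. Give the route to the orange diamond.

blocked — turn right 170°, forward 9.8 m, then turn right 38°, forward 6.1 m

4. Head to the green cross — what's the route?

turn left 82°, forward 1.8 m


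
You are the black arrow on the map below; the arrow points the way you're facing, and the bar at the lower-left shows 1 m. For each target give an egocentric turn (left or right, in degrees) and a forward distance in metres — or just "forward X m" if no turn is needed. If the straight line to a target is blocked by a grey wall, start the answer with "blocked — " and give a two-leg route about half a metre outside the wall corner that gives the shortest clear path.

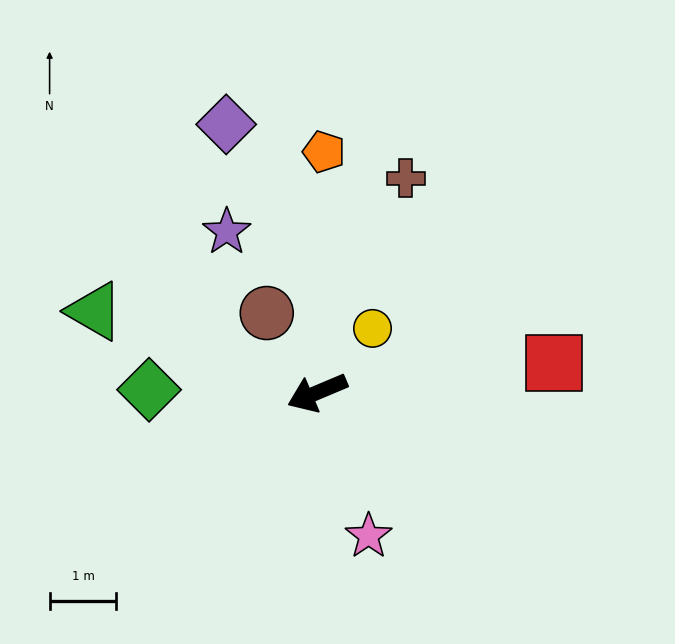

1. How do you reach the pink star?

turn left 87°, forward 2.3 m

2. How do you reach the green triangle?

turn right 43°, forward 3.5 m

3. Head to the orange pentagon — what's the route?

turn right 114°, forward 3.6 m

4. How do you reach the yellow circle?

turn right 154°, forward 1.3 m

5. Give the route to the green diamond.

turn right 24°, forward 2.5 m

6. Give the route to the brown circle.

turn right 80°, forward 1.4 m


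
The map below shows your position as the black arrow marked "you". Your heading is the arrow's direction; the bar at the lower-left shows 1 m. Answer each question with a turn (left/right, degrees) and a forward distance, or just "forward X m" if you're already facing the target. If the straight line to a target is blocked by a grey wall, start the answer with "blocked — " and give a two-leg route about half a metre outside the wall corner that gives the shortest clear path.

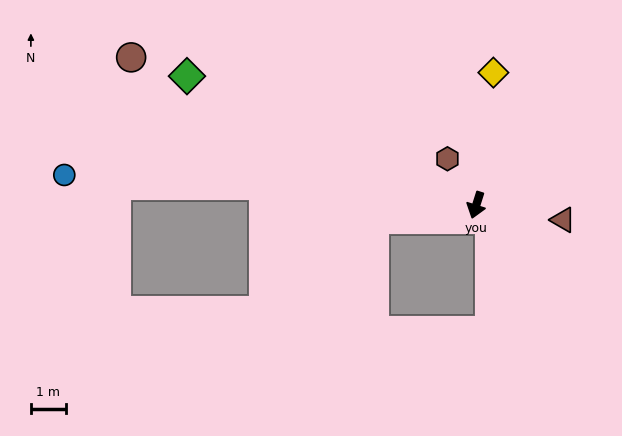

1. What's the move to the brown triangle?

turn left 98°, forward 2.5 m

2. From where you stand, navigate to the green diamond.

turn right 96°, forward 9.1 m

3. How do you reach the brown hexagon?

turn right 131°, forward 1.6 m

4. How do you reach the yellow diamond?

turn right 170°, forward 3.8 m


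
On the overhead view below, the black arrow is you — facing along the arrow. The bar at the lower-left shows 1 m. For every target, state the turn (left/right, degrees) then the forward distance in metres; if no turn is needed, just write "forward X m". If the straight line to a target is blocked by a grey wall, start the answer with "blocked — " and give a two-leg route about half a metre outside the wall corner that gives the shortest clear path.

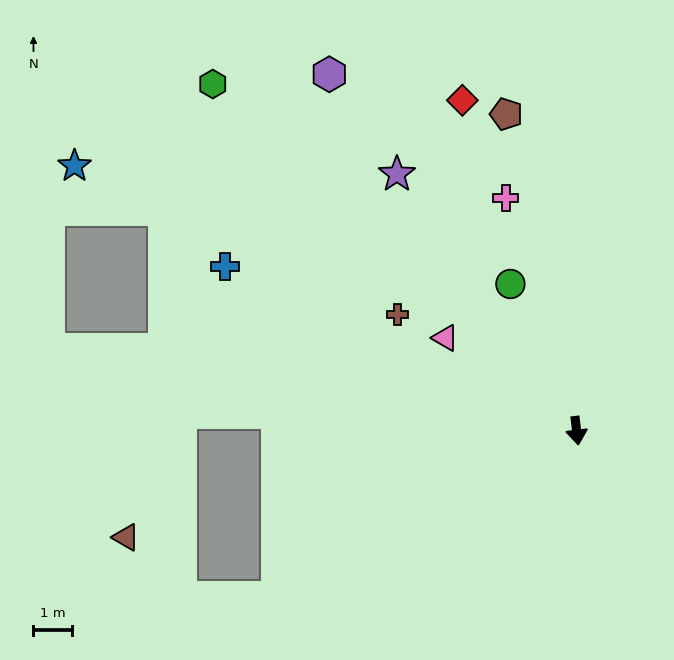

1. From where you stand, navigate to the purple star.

turn right 152°, forward 8.2 m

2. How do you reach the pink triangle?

turn right 132°, forward 4.2 m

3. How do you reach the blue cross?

turn right 122°, forward 10.2 m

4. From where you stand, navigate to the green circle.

turn right 163°, forward 4.2 m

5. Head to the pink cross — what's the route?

turn right 170°, forward 6.4 m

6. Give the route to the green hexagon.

turn right 141°, forward 13.2 m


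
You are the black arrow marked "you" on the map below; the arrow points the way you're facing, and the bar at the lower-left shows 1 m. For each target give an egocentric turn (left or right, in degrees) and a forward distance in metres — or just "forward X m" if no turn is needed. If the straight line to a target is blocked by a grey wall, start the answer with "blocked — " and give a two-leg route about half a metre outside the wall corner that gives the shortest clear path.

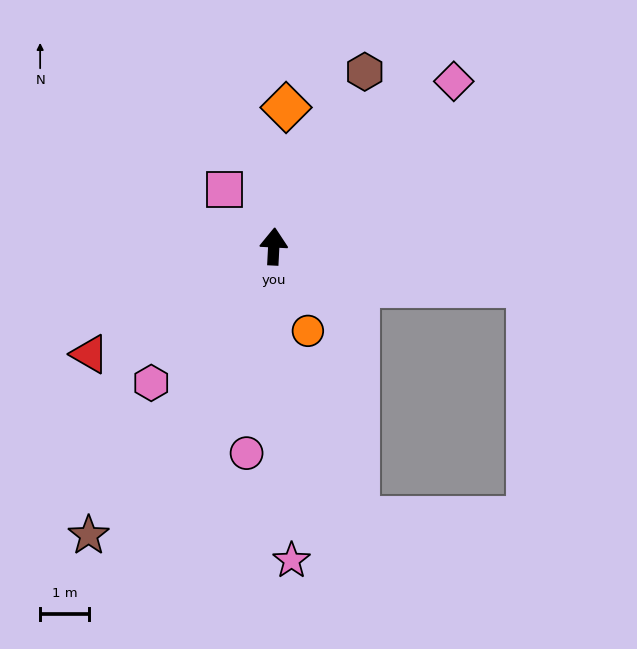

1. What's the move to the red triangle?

turn left 123°, forward 4.3 m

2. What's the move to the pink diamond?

turn right 44°, forward 5.0 m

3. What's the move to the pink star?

turn right 174°, forward 6.4 m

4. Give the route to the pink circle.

turn left 175°, forward 4.2 m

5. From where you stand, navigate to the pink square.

turn left 44°, forward 1.5 m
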